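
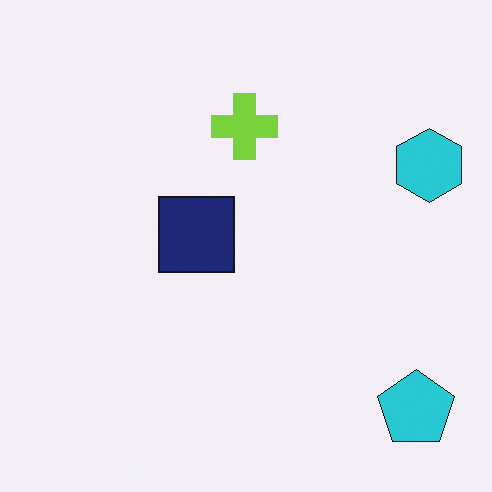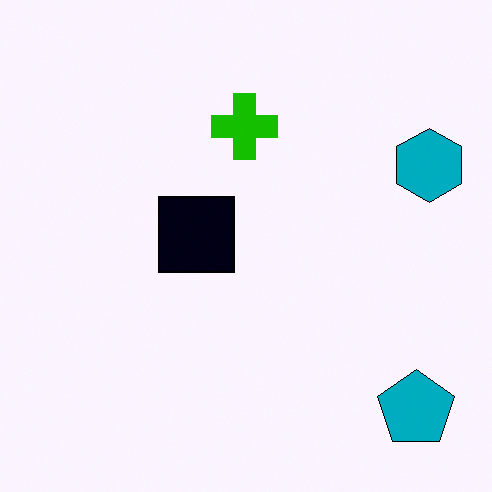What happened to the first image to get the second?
Given much higher contrast.

Tones are pushed away from mid-grey across the whole image — a global contrast change.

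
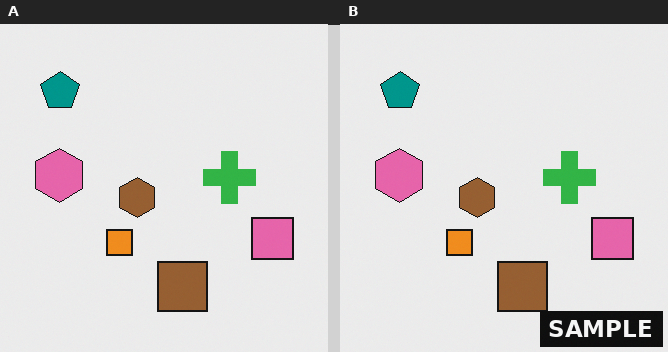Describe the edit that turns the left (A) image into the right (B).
This is the original image watermarked with the text "SAMPLE" in the lower-right corner.

A dark label reading "SAMPLE" appears in the lower-right corner.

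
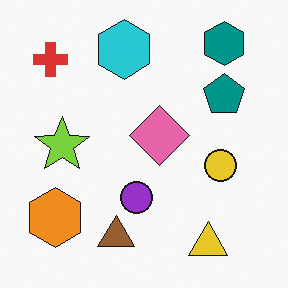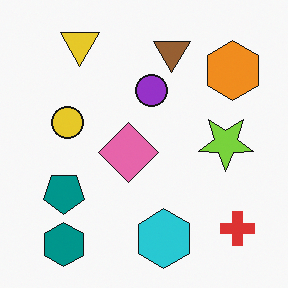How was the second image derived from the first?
This is the original image rotated 180°.

The teal hexagon sits in the top-right of the first image and the bottom-left of the second — consistent with a whole-image 180° rotation.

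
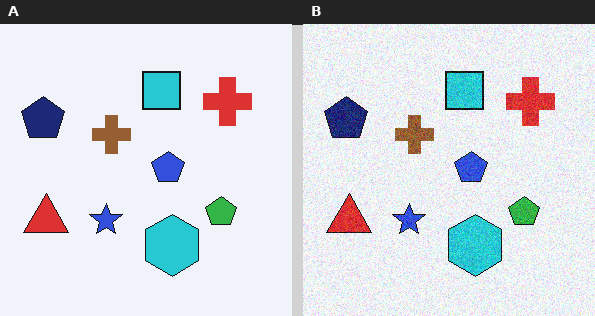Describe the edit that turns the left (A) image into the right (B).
The transformation is: degraded with moderate additive noise.

Random speckle covers the whole image, including the flat background.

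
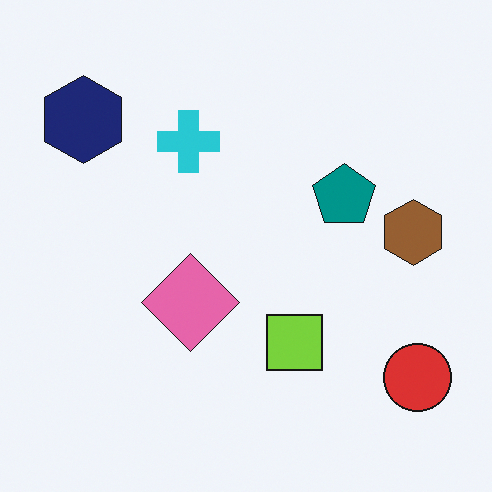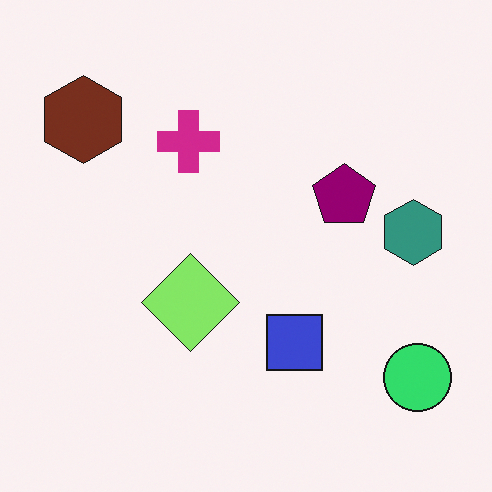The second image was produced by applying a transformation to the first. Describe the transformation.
The transformation is: hue-shifted noticeably.

Every shape's color has rotated by the same amount around the hue wheel — a uniform hue shift.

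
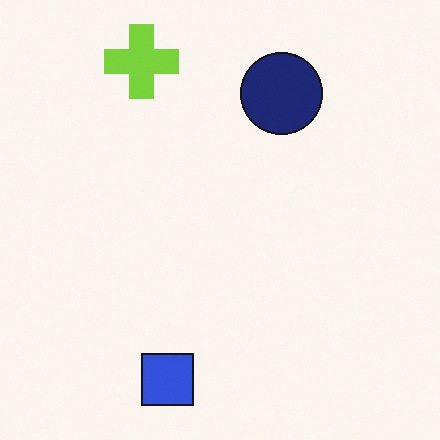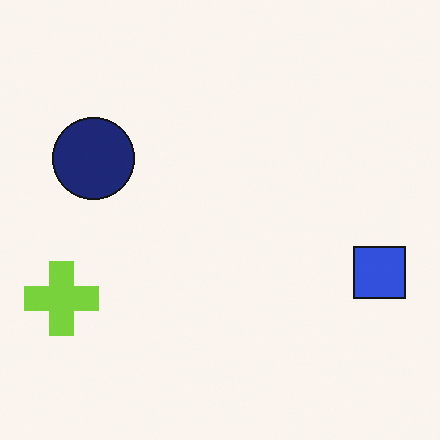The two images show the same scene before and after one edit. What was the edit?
The transformation is: rotated 90° counter-clockwise.

The lime cross sits in the top-left of the first image and the bottom-left of the second — consistent with a whole-image 90° counter-clockwise rotation.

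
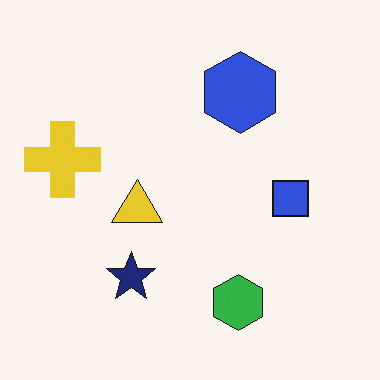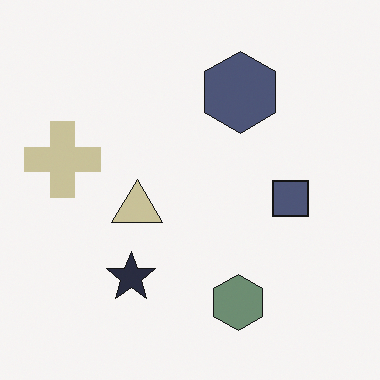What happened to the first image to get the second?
Heavily desaturated.

All colors are more muted and greyish — a global saturation change.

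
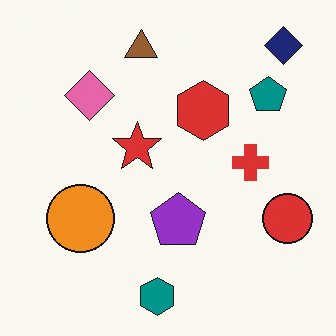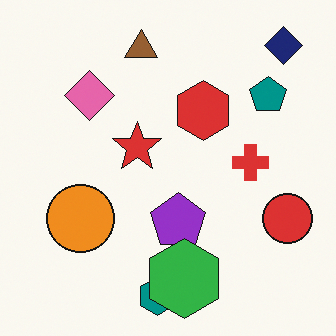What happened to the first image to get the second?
This is the original image overlaid with an additional green hexagon.

A green hexagon appears in the second image that is absent from the first.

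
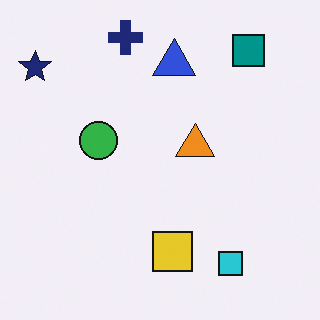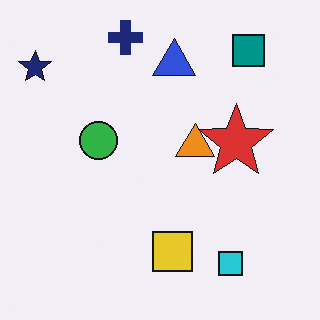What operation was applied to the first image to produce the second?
The image was overlaid with an additional red star.

A red star appears in the second image that is absent from the first.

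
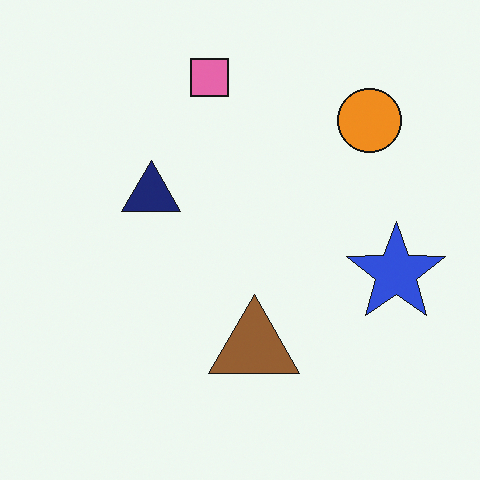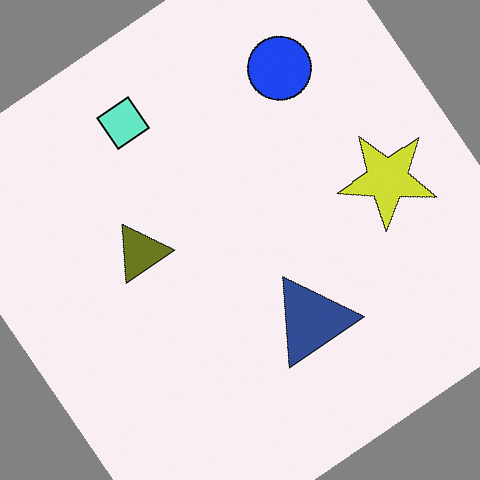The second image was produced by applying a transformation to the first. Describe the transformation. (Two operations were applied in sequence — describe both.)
The transformation is: hue-shifted through roughly half the color wheel, then rotated counter-clockwise by a large amount — several tens of degrees.

Every shape's color has rotated by the same amount around the hue wheel — a uniform hue shift. Every shape is tilted by the same angle and the image corners show triangular fill wedges — a whole-image rotation by a non-right angle.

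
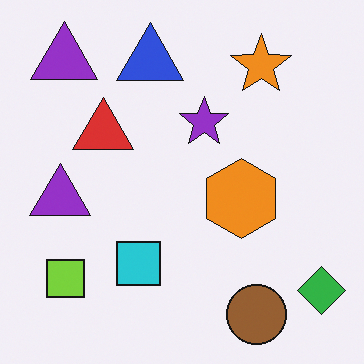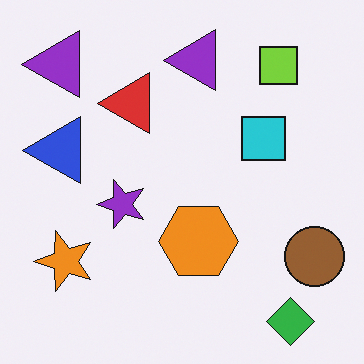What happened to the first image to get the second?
The second image is the first transposed (reflected across the top-left ↔ bottom-right diagonal).

Shapes have swapped their row and column positions — what was in the top-right is now in the bottom-left — a diagonal reflection.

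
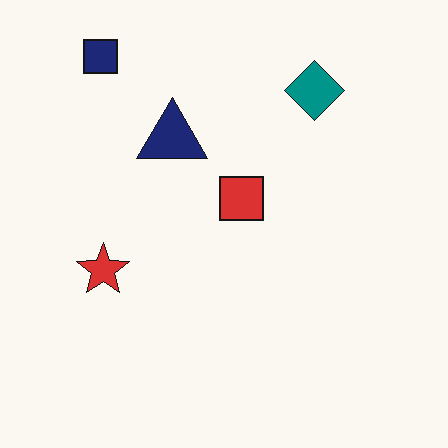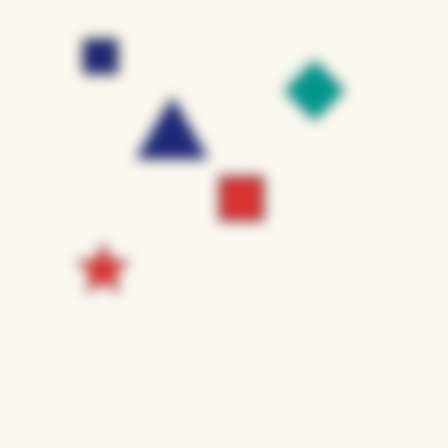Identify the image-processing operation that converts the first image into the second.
The image was heavily blurred.

Shape edges and outlines are uniformly softened across the whole image.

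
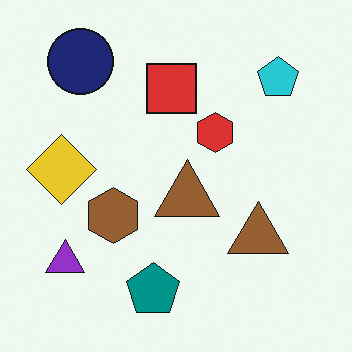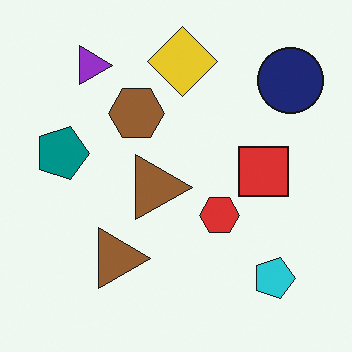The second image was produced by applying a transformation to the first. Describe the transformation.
It was rotated 90° clockwise.

The navy circle sits in the top-left of the first image and the top-right of the second — consistent with a whole-image 90° clockwise rotation.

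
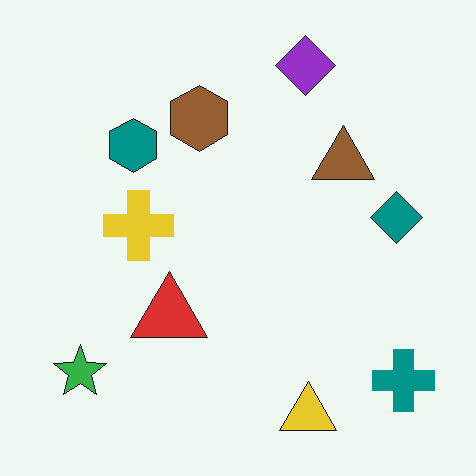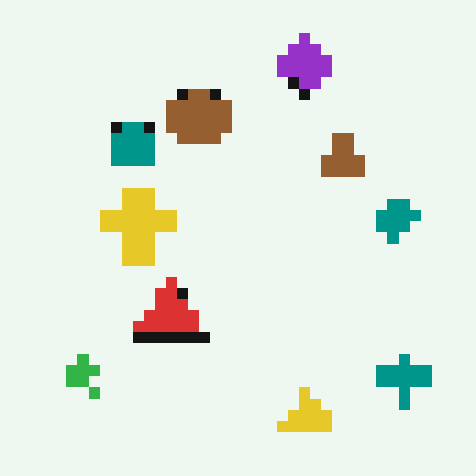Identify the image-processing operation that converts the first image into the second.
The second image is the first heavily pixelated into large blocks.

Shapes are reduced to large square blocks; fine edges and outlines are lost — a downscale-then-upscale (mosaic) effect.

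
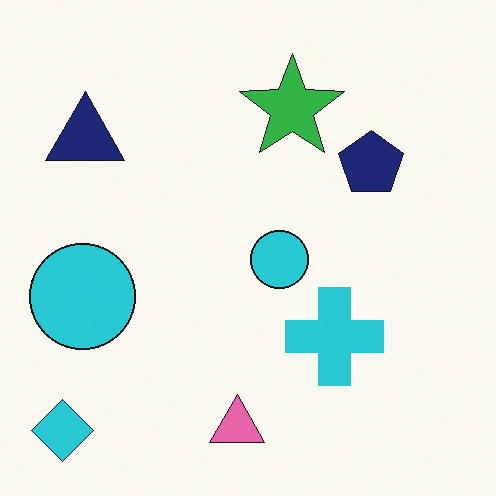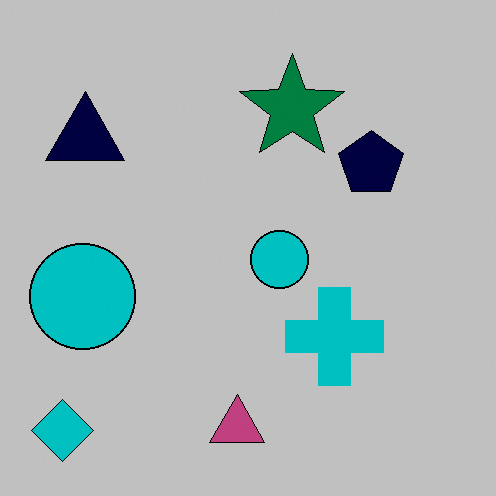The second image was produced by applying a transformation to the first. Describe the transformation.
It was heavily posterized to just a handful of flat colors.

Each flat color has snapped to a coarser quantized level — most visibly, the near-white background has dropped to a flat grey.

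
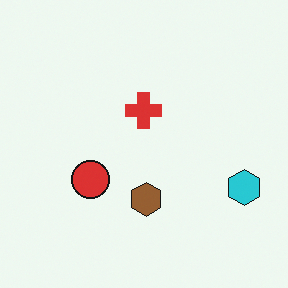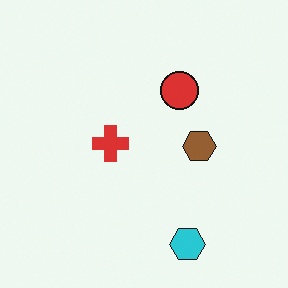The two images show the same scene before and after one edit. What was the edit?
Transposed (reflected across the top-left ↔ bottom-right diagonal).

Shapes have swapped their row and column positions — what was in the top-right is now in the bottom-left — a diagonal reflection.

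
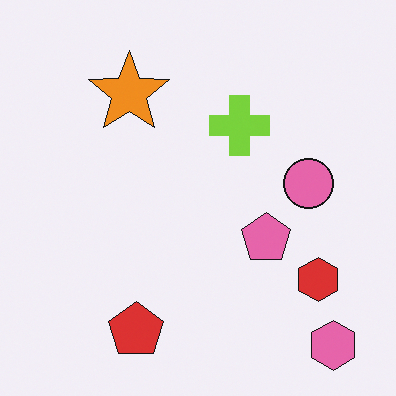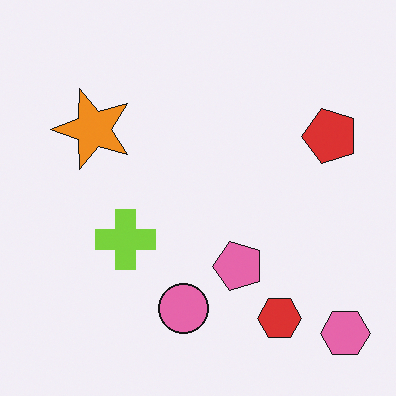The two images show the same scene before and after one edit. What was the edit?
Transposed (reflected across the top-left ↔ bottom-right diagonal).

Shapes have swapped their row and column positions — what was in the top-right is now in the bottom-left — a diagonal reflection.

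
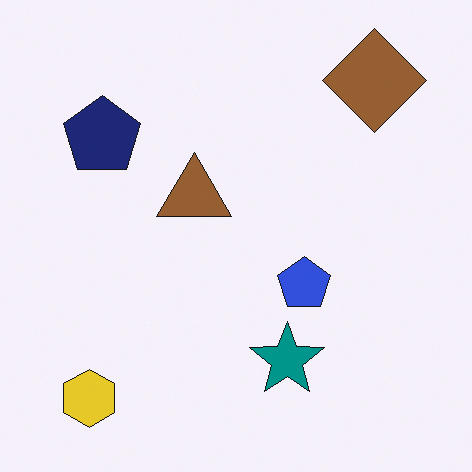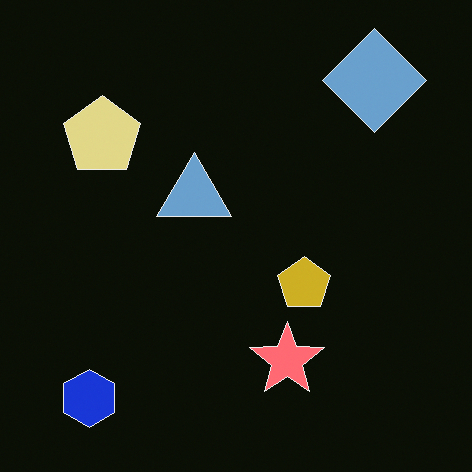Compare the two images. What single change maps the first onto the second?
The transformation is: color-inverted (negative).

The light background has become dark and every shape's color is its complement — a photographic negative.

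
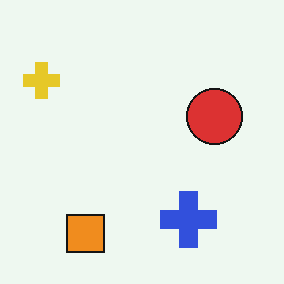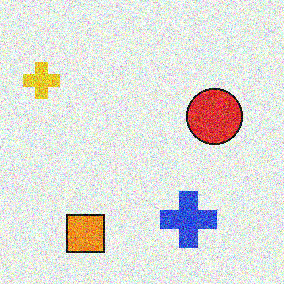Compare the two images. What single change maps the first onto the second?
The transformation is: degraded with heavy additive noise.

Random speckle covers the whole image, including the flat background.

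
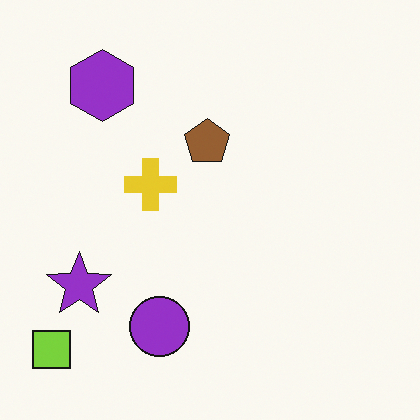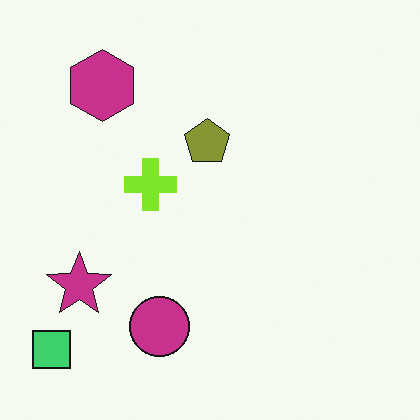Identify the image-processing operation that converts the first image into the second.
The second image is the first hue-shifted slightly.

Every shape's color has rotated by the same amount around the hue wheel — a uniform hue shift.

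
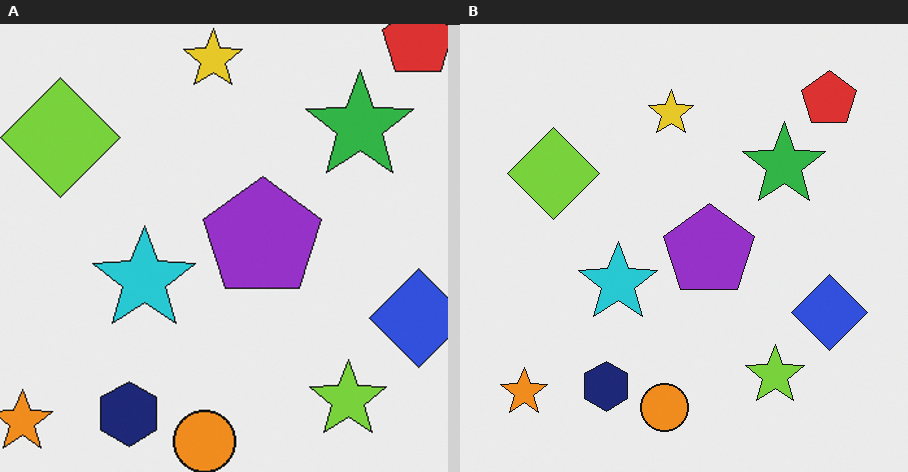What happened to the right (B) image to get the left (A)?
The left (A) image is the right (B) cropped to a modestly smaller region and rescaled.

The visible shapes are larger and the field of view is narrower; shapes near the original edges may be partly or wholly outside the frame — a crop-and-rescale.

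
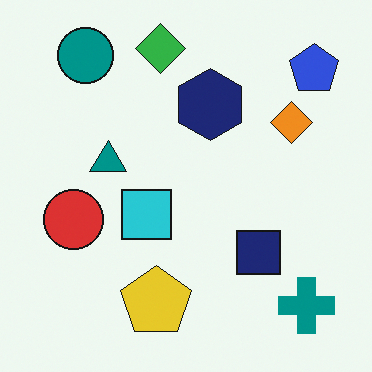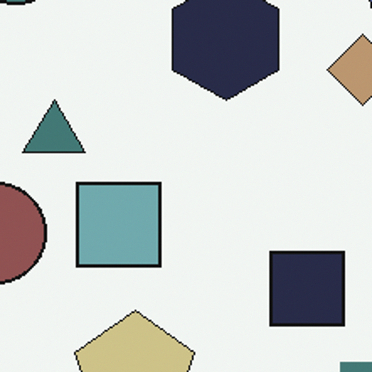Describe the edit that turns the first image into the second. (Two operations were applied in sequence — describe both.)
The transformation is: cropped tightly and scaled back up, then heavily desaturated.

The visible shapes are larger and the field of view is narrower; shapes near the original edges may be partly or wholly outside the frame — a crop-and-rescale. All colors are more muted and greyish — a global saturation change.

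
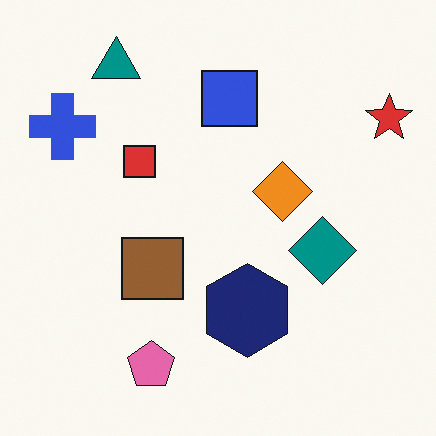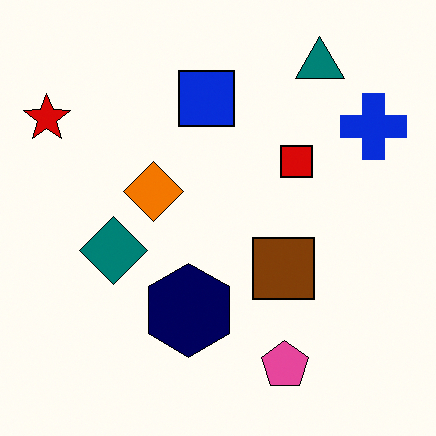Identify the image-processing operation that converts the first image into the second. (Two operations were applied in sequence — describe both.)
Flipped horizontally (left ↔ right), then given slightly increased contrast.

The red star is in the top-right of the first image and the top-left of the second — shapes on opposite sides of the vertical midline have swapped in a mirror flip. Tones are pushed away from mid-grey across the whole image — a global contrast change.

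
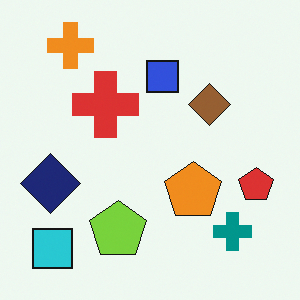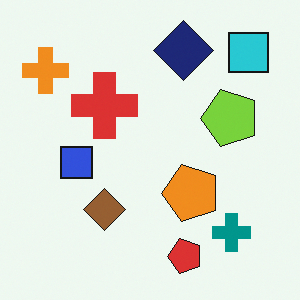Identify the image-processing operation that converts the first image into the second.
The image was transposed (reflected across the top-left ↔ bottom-right diagonal).

Shapes have swapped their row and column positions — what was in the top-right is now in the bottom-left — a diagonal reflection.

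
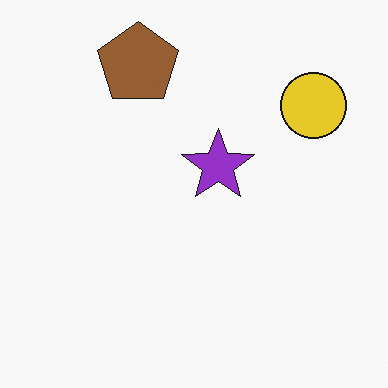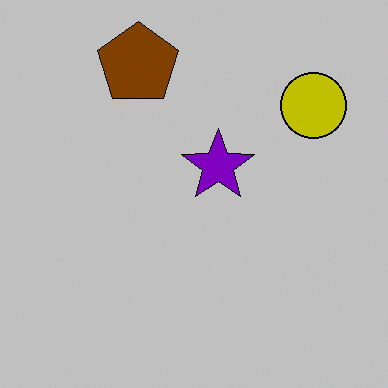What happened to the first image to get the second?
Heavily posterized to just a handful of flat colors.

Each flat color has snapped to a coarser quantized level — most visibly, the near-white background has dropped to a flat grey.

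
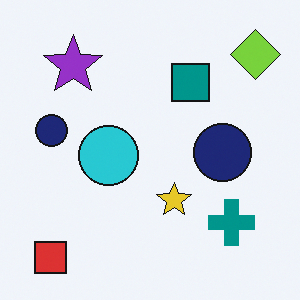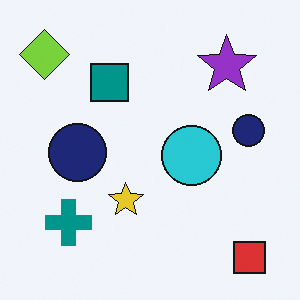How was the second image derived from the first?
The image was flipped horizontally (left ↔ right).

The lime diamond is in the top-right of the first image and the top-left of the second — shapes on opposite sides of the vertical midline have swapped in a mirror flip.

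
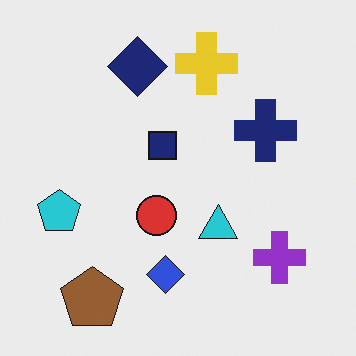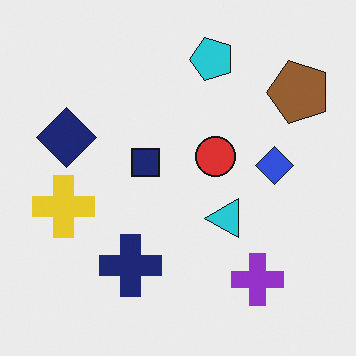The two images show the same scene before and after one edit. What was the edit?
The second image is the first transposed (reflected across the top-left ↔ bottom-right diagonal).

Shapes have swapped their row and column positions — what was in the top-right is now in the bottom-left — a diagonal reflection.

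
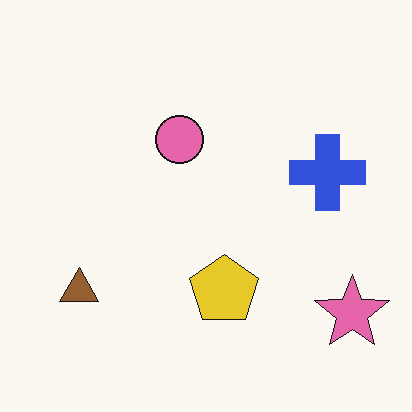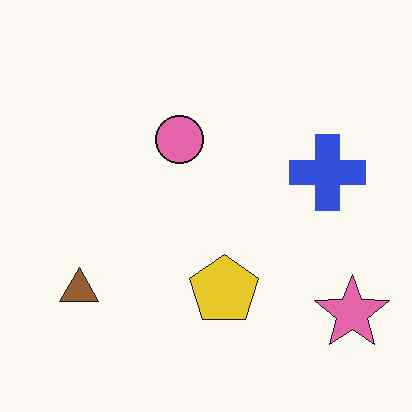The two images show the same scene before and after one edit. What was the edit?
The transformation is: given moderate JPEG compression.

Blocky 8×8 compression artifacts appear around shape edges and the flat background shows ringing — characteristic JPEG degradation.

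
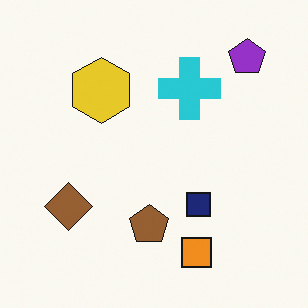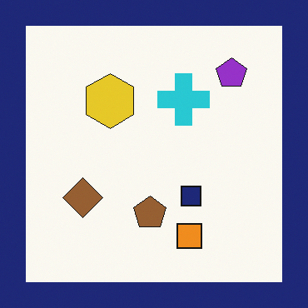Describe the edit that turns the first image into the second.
The transformation is: framed with a navy border.

A solid navy frame runs around the edge of the second image, with the content slightly shrunk inside it.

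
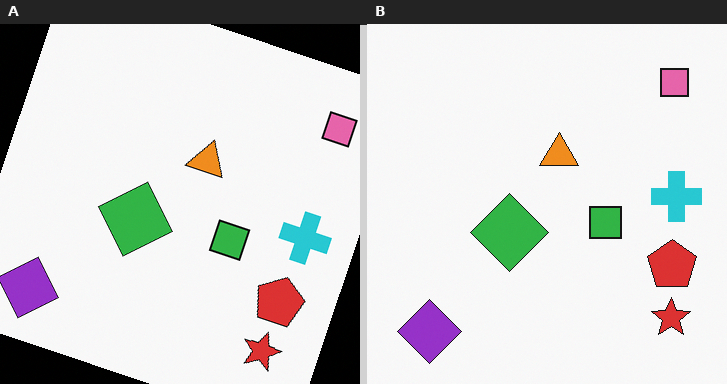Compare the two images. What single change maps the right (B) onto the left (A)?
This is the original image rotated clockwise by a clearly visible amount.

Every shape is tilted by the same angle and the image corners show triangular fill wedges — a whole-image rotation by a non-right angle.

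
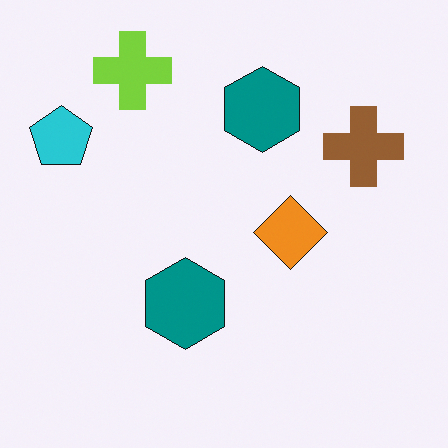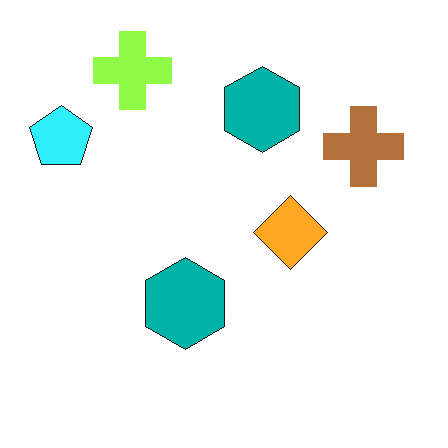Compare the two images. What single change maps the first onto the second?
This is the original image brightened a little.

Every pixel — background and shapes alike — is uniformly brightened.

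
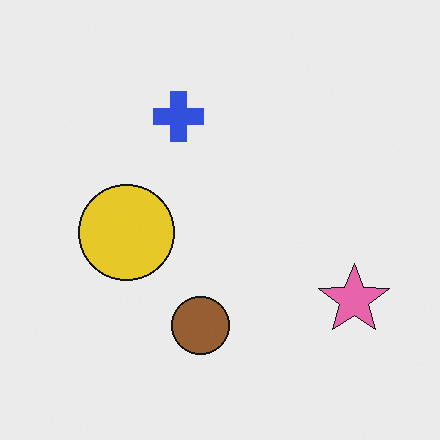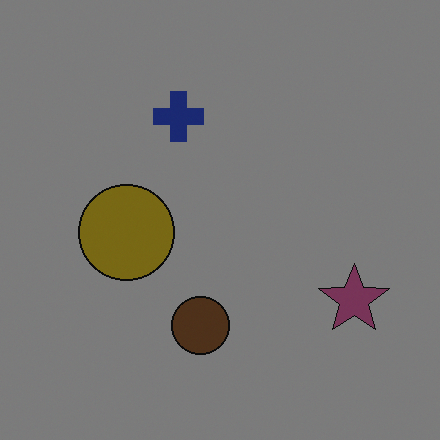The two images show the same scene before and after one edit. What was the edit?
The transformation is: noticeably darkened.

Every pixel — background and shapes alike — is uniformly darkened.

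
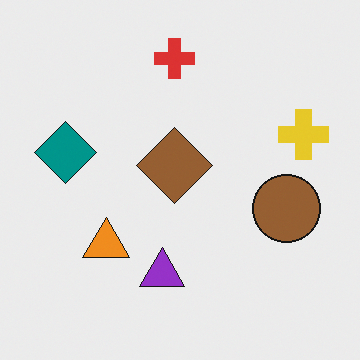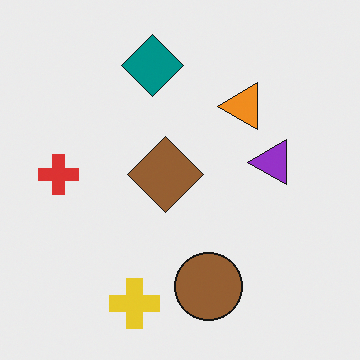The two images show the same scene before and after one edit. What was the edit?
The second image is the first transposed (reflected across the top-left ↔ bottom-right diagonal).

Shapes have swapped their row and column positions — what was in the top-right is now in the bottom-left — a diagonal reflection.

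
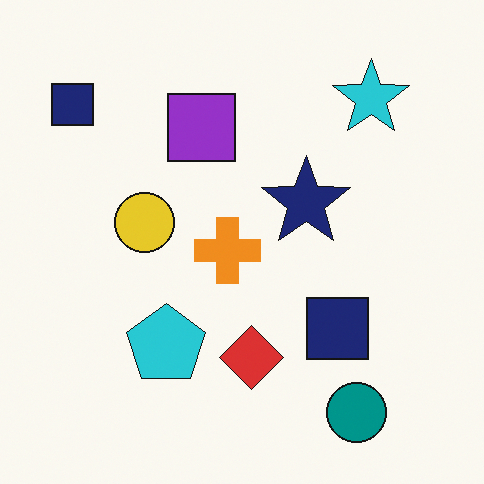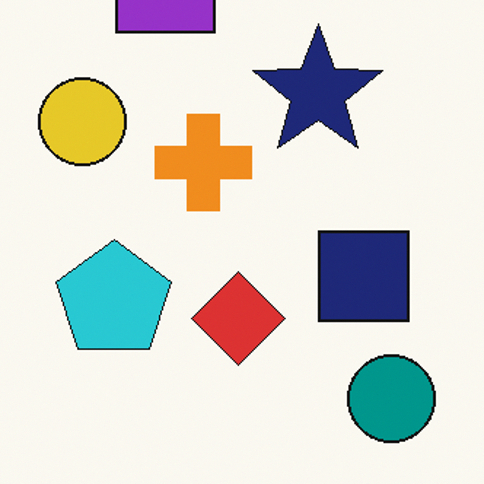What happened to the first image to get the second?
This is the original image cropped slightly and scaled back up.

The visible shapes are larger and the field of view is narrower; shapes near the original edges may be partly or wholly outside the frame — a crop-and-rescale.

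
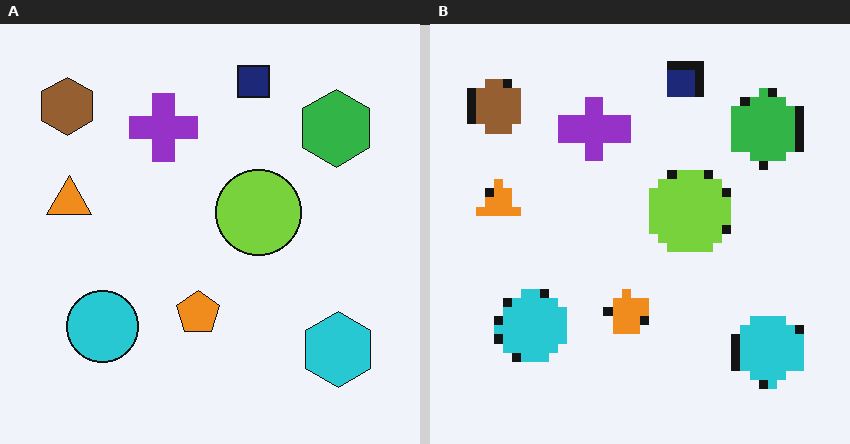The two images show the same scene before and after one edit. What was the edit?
It was heavily pixelated into large blocks.

Shapes are reduced to large square blocks; fine edges and outlines are lost — a downscale-then-upscale (mosaic) effect.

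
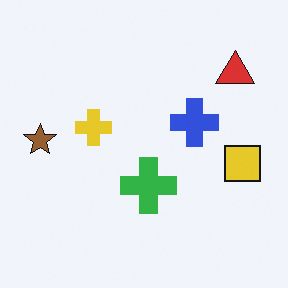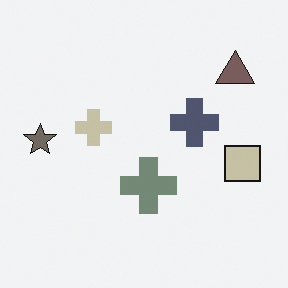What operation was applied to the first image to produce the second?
The image was heavily desaturated.

All colors are more muted and greyish — a global saturation change.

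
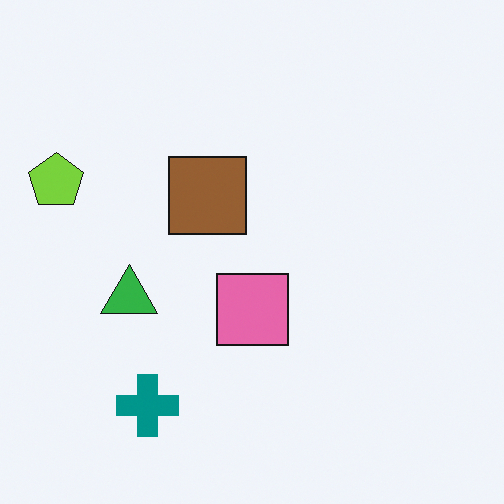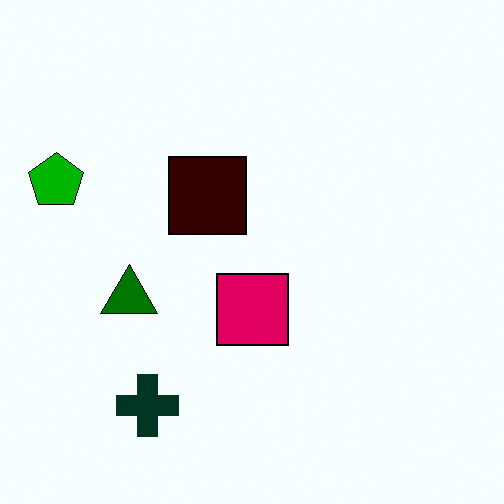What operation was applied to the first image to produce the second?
The second image is the first boosted in contrast.

Tones are pushed away from mid-grey across the whole image — a global contrast change.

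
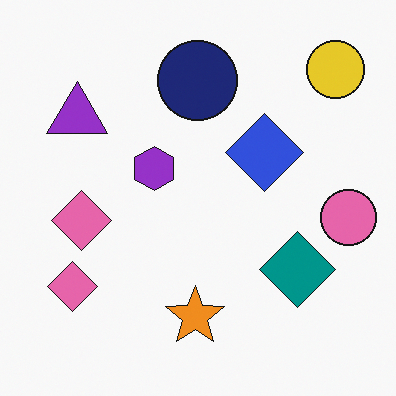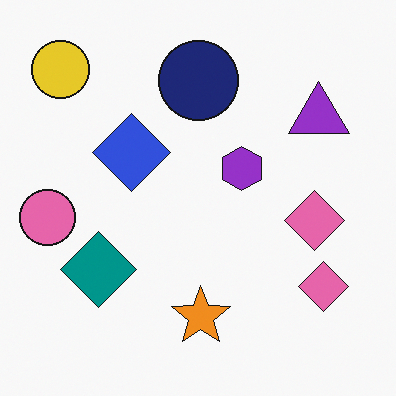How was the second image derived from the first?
The image was flipped horizontally (left ↔ right).

The pink circle is in the right of the first image and the left of the second — shapes on opposite sides of the vertical midline have swapped in a mirror flip.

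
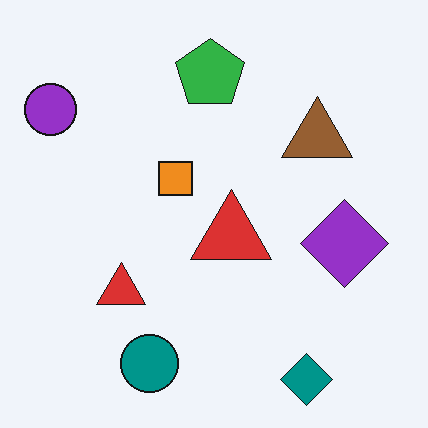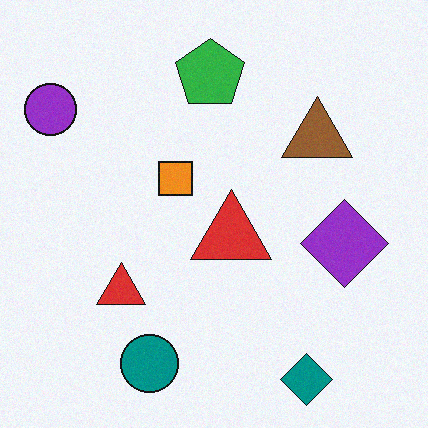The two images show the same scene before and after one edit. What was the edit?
This is the original image degraded with light additive noise.

Random speckle covers the whole image, including the flat background.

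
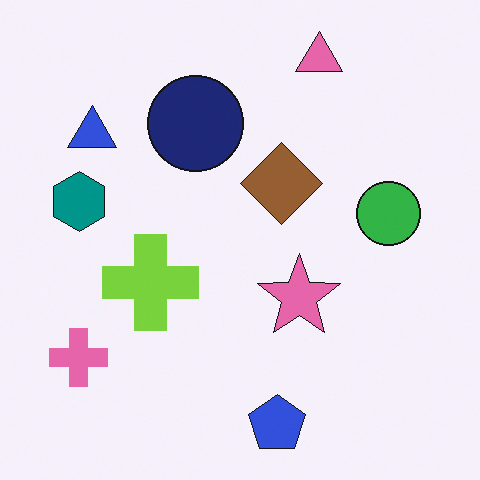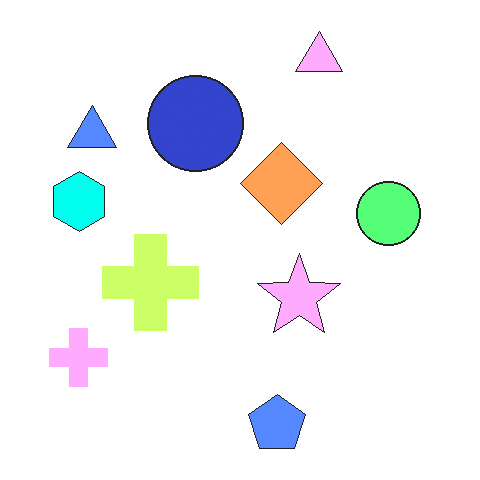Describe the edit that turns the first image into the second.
Noticeably brightened.

Every pixel — background and shapes alike — is uniformly brightened.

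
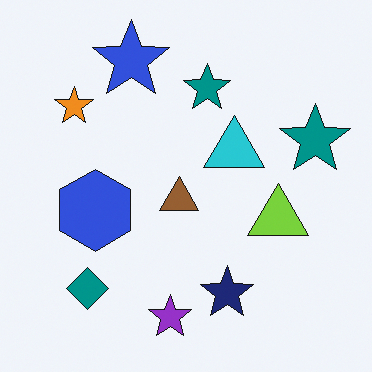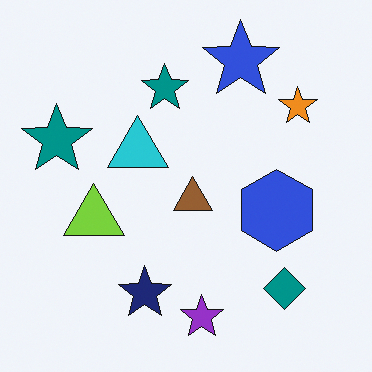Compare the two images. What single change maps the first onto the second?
This is the original image flipped horizontally (left ↔ right).

The orange star is in the top-left of the first image and the top-right of the second — shapes on opposite sides of the vertical midline have swapped in a mirror flip.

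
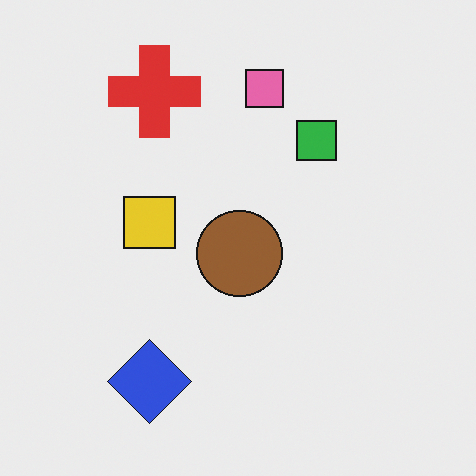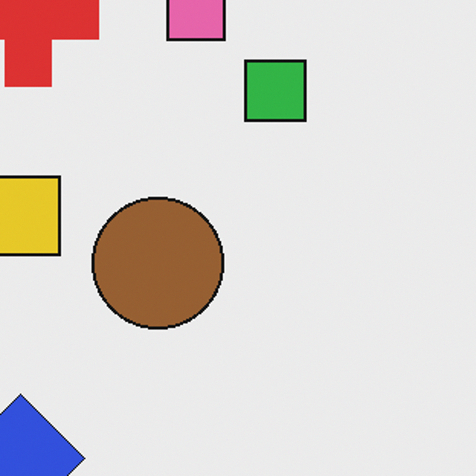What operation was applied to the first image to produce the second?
The second image is the first cropped to a modestly smaller region and rescaled.

The visible shapes are larger and the field of view is narrower; shapes near the original edges may be partly or wholly outside the frame — a crop-and-rescale.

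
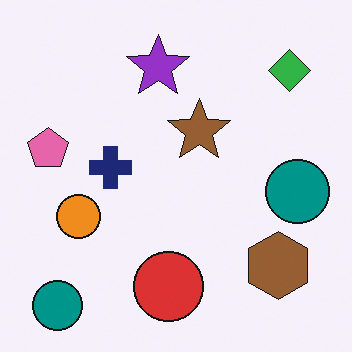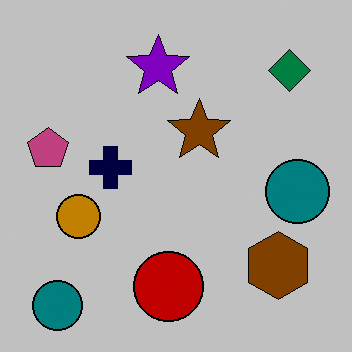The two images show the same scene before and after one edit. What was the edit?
Heavily posterized to just a handful of flat colors.

Each flat color has snapped to a coarser quantized level — most visibly, the near-white background has dropped to a flat grey.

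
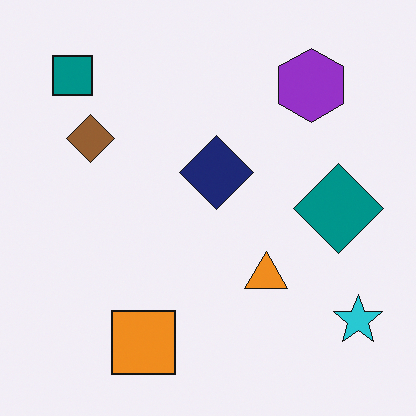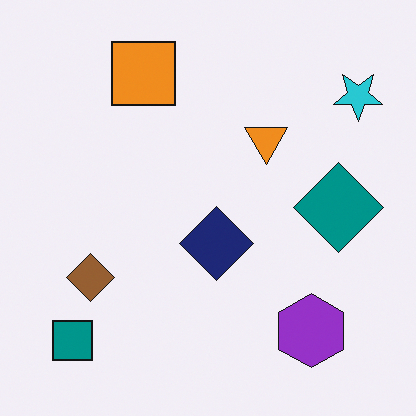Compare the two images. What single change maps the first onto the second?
The second image is the first flipped vertically (top ↔ bottom).

The orange square is in the bottom of the first image and the top of the second — shapes on opposite sides of the horizontal midline have swapped in a mirror flip.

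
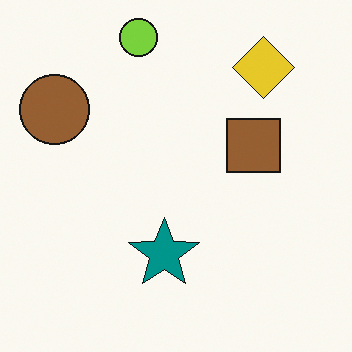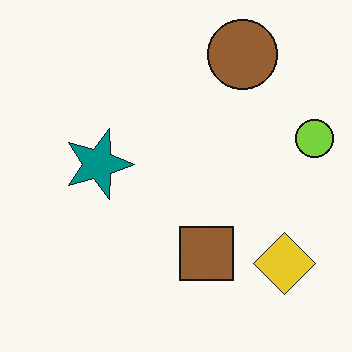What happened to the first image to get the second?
Rotated 90° clockwise.

The lime circle sits in the top of the first image and the right of the second — consistent with a whole-image 90° clockwise rotation.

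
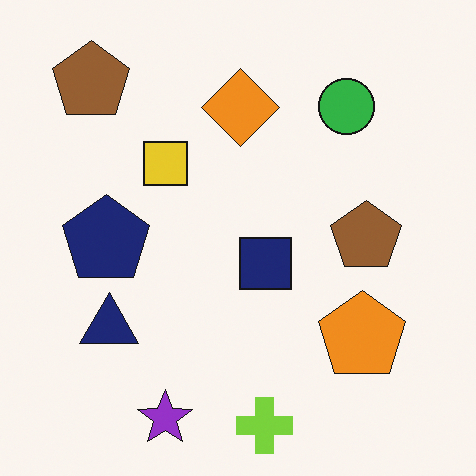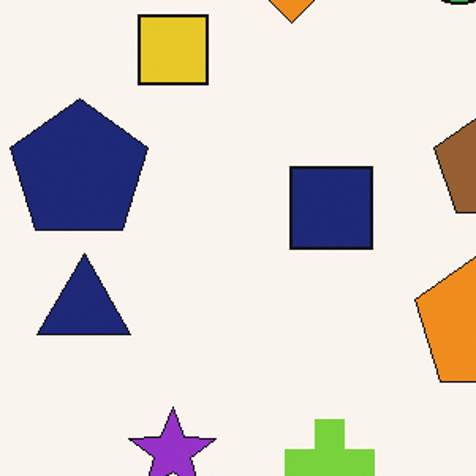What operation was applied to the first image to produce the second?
The image was cropped slightly and scaled back up.

The visible shapes are larger and the field of view is narrower; shapes near the original edges may be partly or wholly outside the frame — a crop-and-rescale.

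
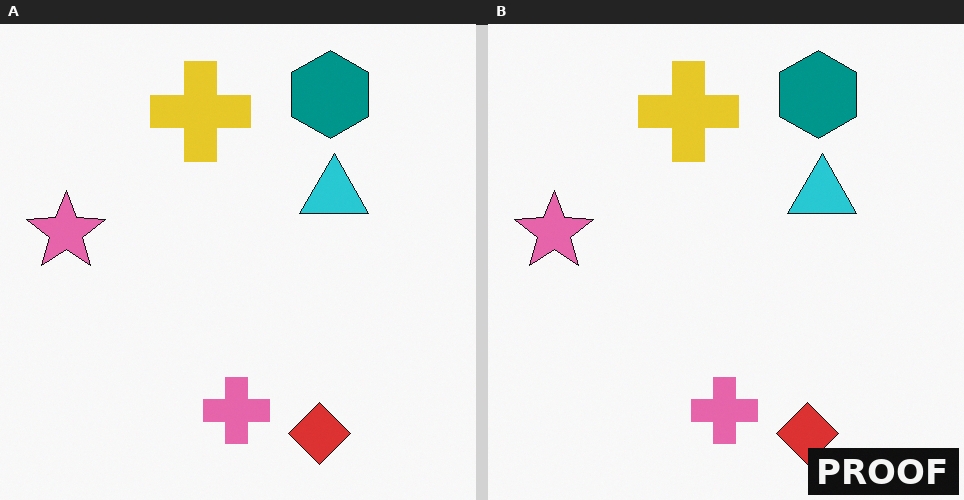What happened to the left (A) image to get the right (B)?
The transformation is: watermarked with the text "PROOF" in the lower-right corner.

A dark label reading "PROOF" appears in the lower-right corner.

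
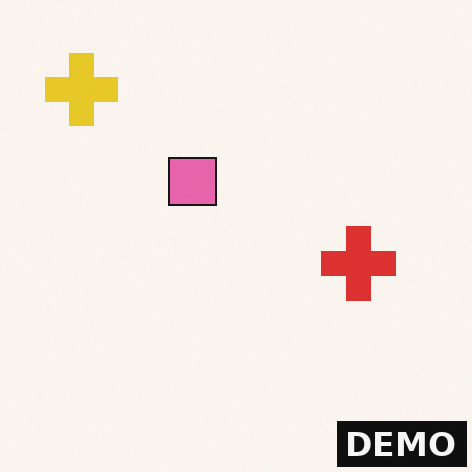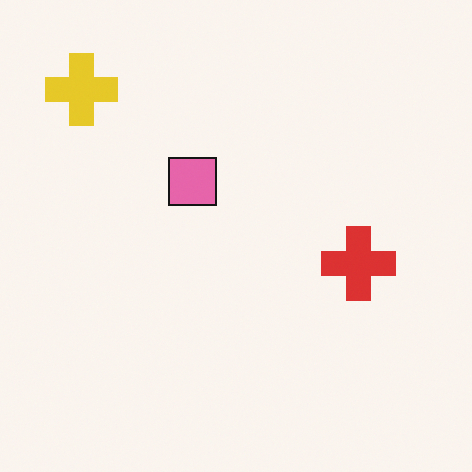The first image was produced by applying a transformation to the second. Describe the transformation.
It was watermarked with the text "DEMO" in the lower-right corner.

A dark label reading "DEMO" appears in the lower-right corner.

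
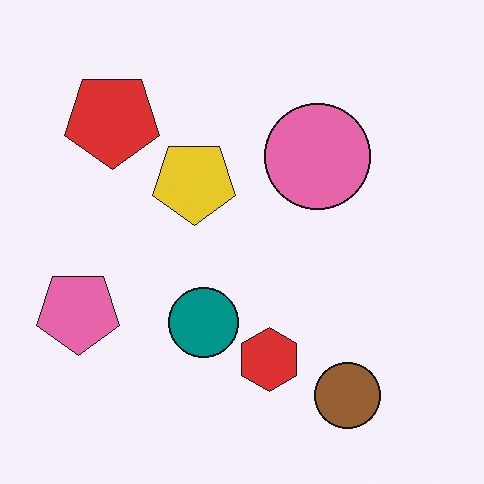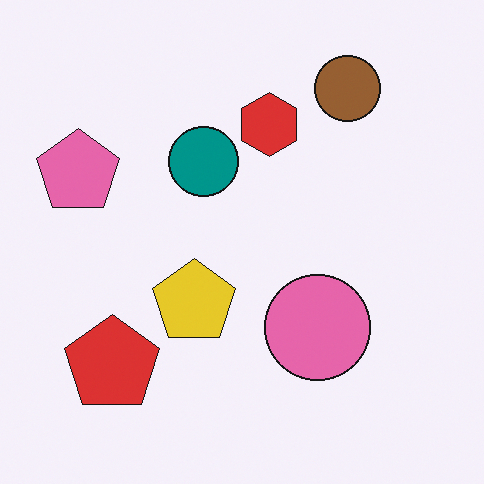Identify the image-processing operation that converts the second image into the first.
This is the original image flipped vertically (top ↔ bottom).

The brown circle is in the top-right of the second image and the bottom-right of the first — shapes on opposite sides of the horizontal midline have swapped in a mirror flip.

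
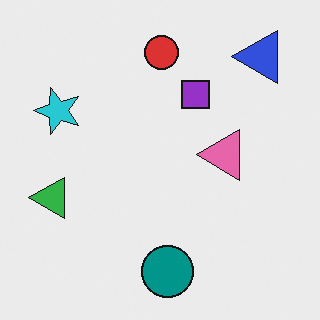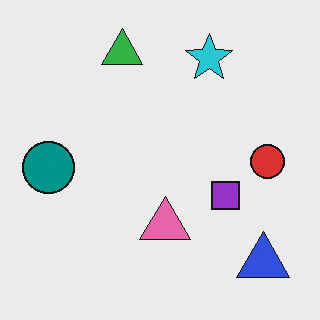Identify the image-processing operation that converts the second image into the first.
The transformation is: rotated 90° counter-clockwise.

The blue triangle sits in the bottom-right of the second image and the top-right of the first — consistent with a whole-image 90° counter-clockwise rotation.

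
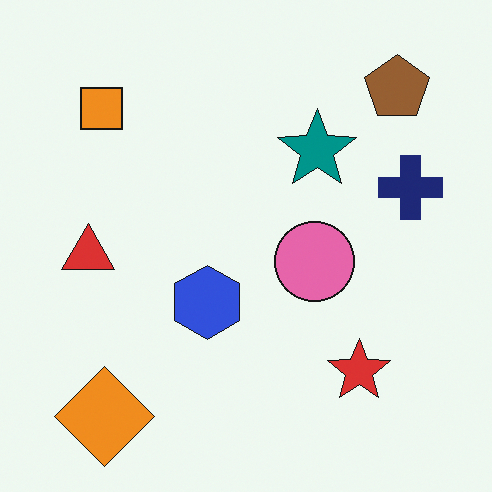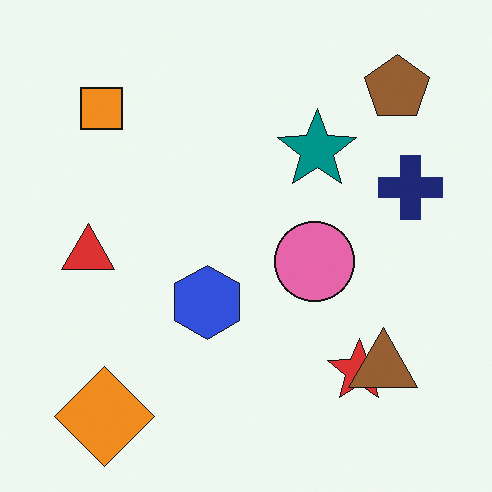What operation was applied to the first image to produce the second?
Overlaid with an additional brown triangle.

A brown triangle appears in the second image that is absent from the first.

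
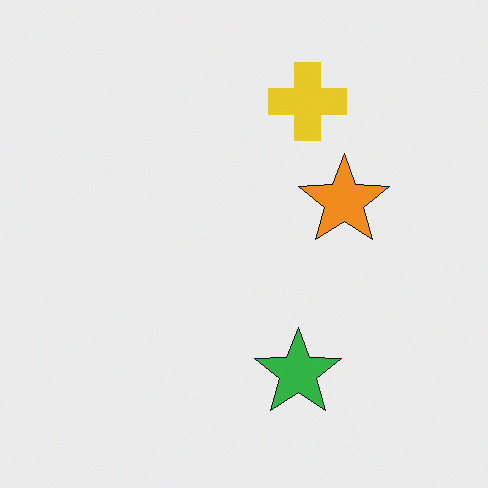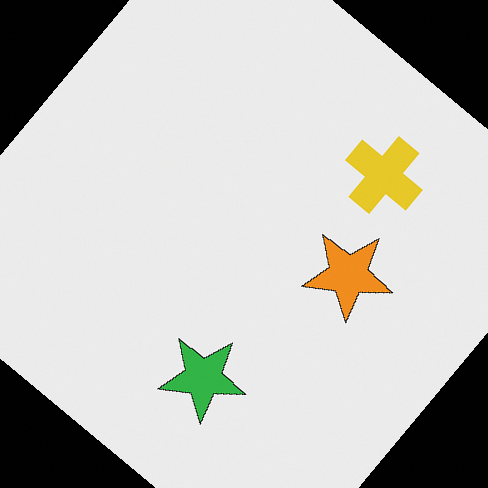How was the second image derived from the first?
The second image is the first rotated clockwise by a large amount — several tens of degrees.

Every shape is tilted by the same angle and the image corners show triangular fill wedges — a whole-image rotation by a non-right angle.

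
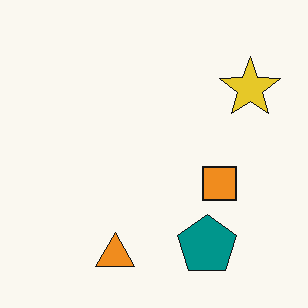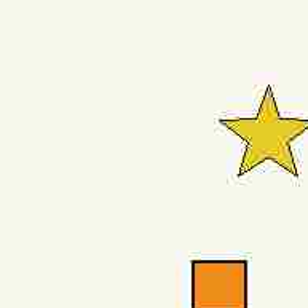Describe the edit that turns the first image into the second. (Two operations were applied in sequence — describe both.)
The image was degraded with heavy JPEG compression, then cropped to a modestly smaller region and rescaled.

Blocky 8×8 compression artifacts appear around shape edges and the flat background shows ringing — characteristic JPEG degradation. The visible shapes are larger and the field of view is narrower; shapes near the original edges may be partly or wholly outside the frame — a crop-and-rescale.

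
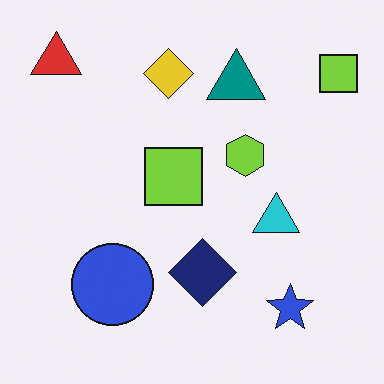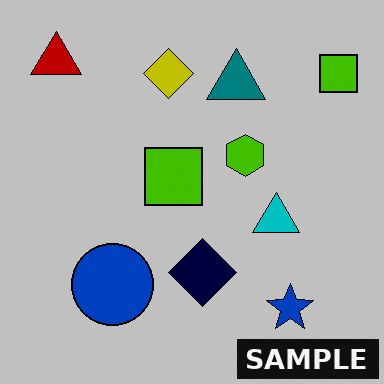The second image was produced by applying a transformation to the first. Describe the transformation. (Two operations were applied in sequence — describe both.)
This is the original image aggressively posterized, then watermarked with the text "SAMPLE" in the lower-right corner.

Each flat color has snapped to a coarser quantized level — most visibly, the near-white background has dropped to a flat grey. A dark label reading "SAMPLE" appears in the lower-right corner.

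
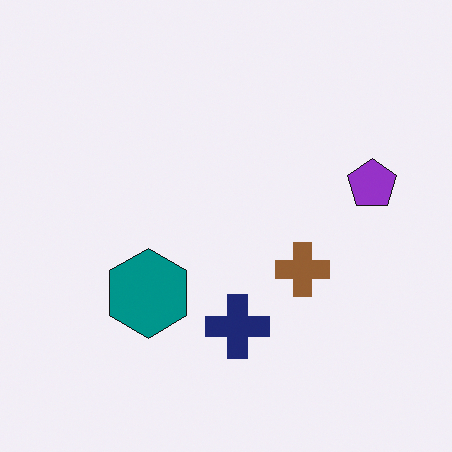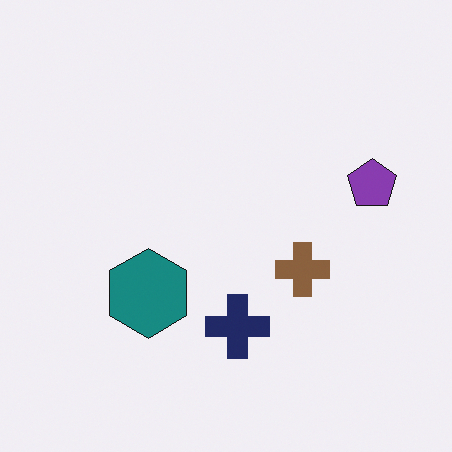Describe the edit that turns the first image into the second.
The transformation is: slightly desaturated.

All colors are more muted and greyish — a global saturation change.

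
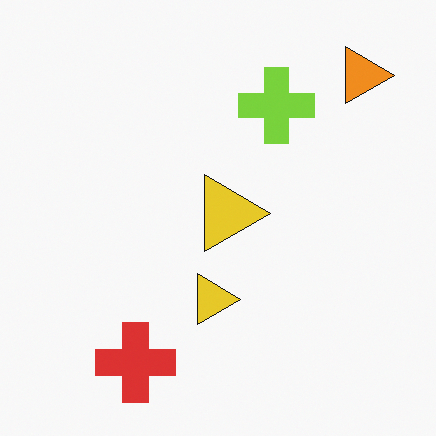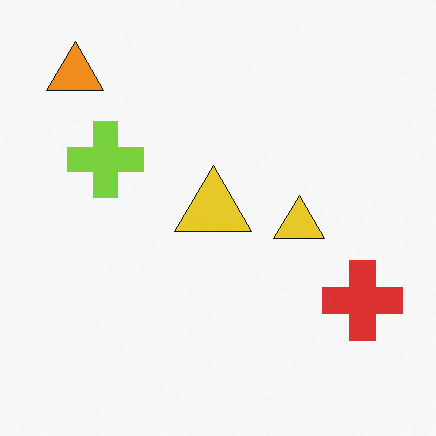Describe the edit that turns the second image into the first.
Rotated 90° clockwise.

The orange triangle sits in the top-left of the second image and the top-right of the first — consistent with a whole-image 90° clockwise rotation.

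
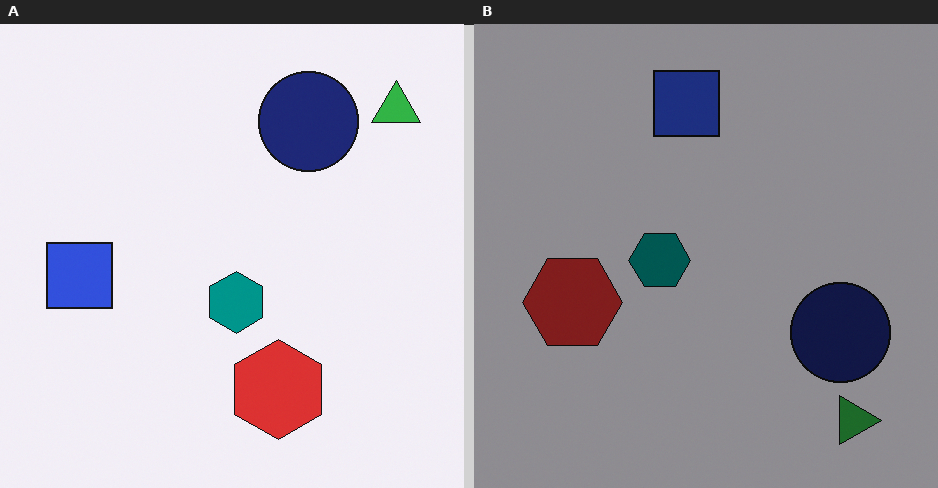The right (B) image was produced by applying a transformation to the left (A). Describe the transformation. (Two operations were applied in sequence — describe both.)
The transformation is: rotated 90° clockwise, then substantially darkened.

The green triangle sits in the top-right of the left (A) image and the bottom-right of the right (B) — consistent with a whole-image 90° clockwise rotation. Every pixel — background and shapes alike — is uniformly darkened.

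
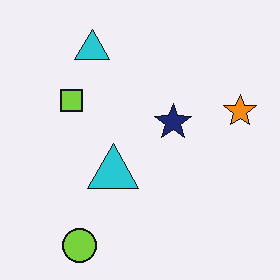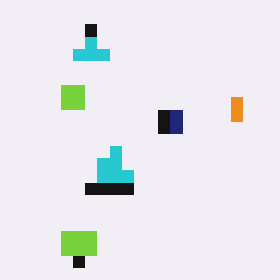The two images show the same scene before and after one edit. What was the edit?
It was heavily pixelated into large blocks.

Shapes are reduced to large square blocks; fine edges and outlines are lost — a downscale-then-upscale (mosaic) effect.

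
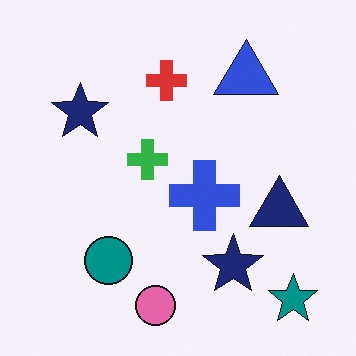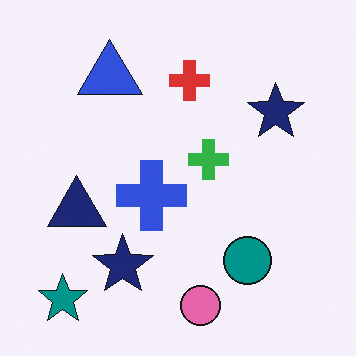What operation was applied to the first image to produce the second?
The image was flipped horizontally (left ↔ right).

The teal star is in the bottom-right of the first image and the bottom-left of the second — shapes on opposite sides of the vertical midline have swapped in a mirror flip.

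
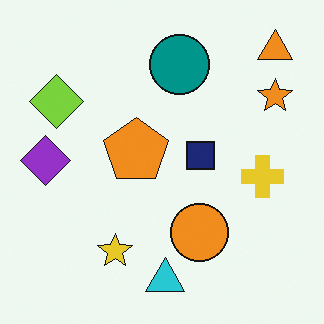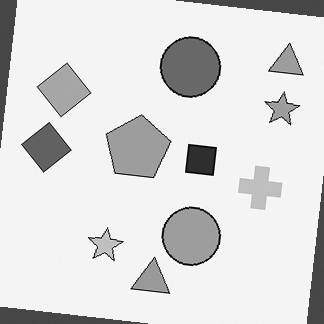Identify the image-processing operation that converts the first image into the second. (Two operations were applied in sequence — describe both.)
The transformation is: rotated clockwise by a slight angle, then converted to grayscale.

Every shape is tilted by the same angle and the image corners show triangular fill wedges — a whole-image rotation by a non-right angle. All color is removed — every shape is now a shade of grey.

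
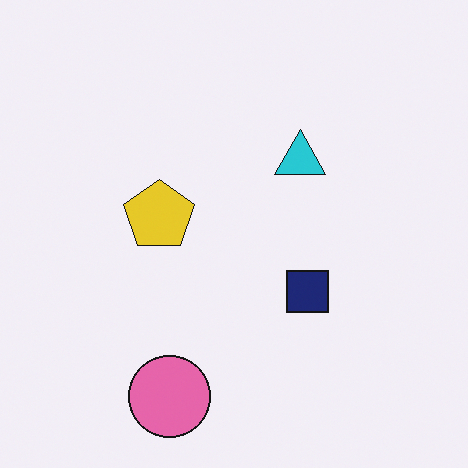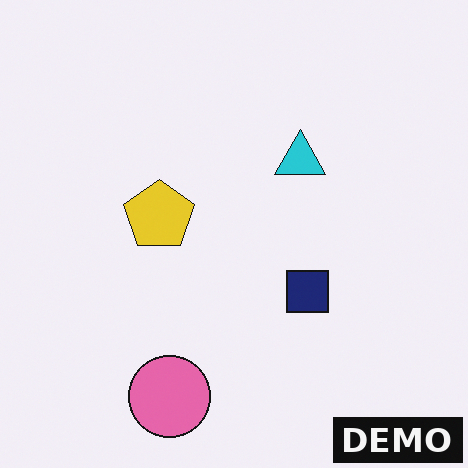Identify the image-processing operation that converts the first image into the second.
The image was watermarked with the text "DEMO" in the lower-right corner.

A dark label reading "DEMO" appears in the lower-right corner.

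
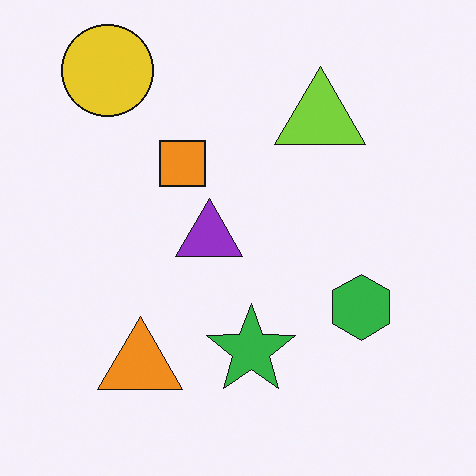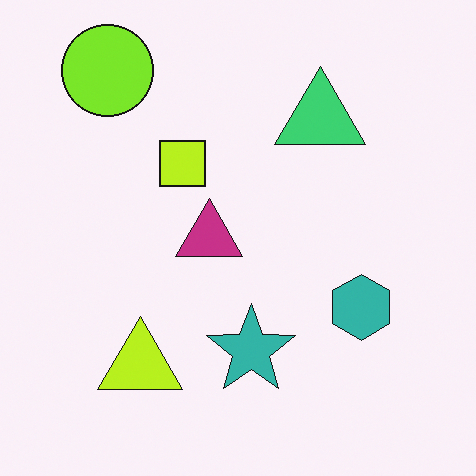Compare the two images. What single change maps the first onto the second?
The transformation is: hue-shifted by a small amount.

Every shape's color has rotated by the same amount around the hue wheel — a uniform hue shift.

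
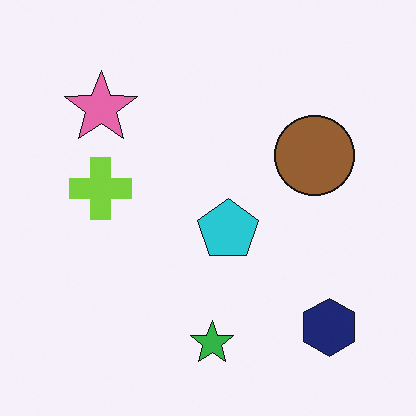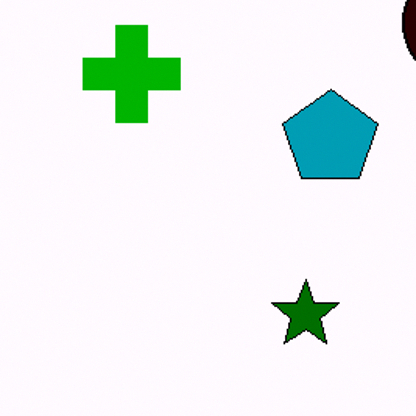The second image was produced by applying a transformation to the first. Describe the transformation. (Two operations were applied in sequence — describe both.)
It was given much higher contrast, then cropped slightly and scaled back up.

Tones are pushed away from mid-grey across the whole image — a global contrast change. The visible shapes are larger and the field of view is narrower; shapes near the original edges may be partly or wholly outside the frame — a crop-and-rescale.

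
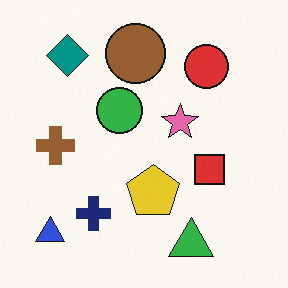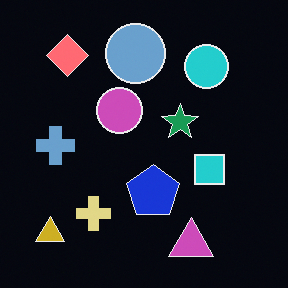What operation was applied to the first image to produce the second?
Color-inverted (negative).

The light background has become dark and every shape's color is its complement — a photographic negative.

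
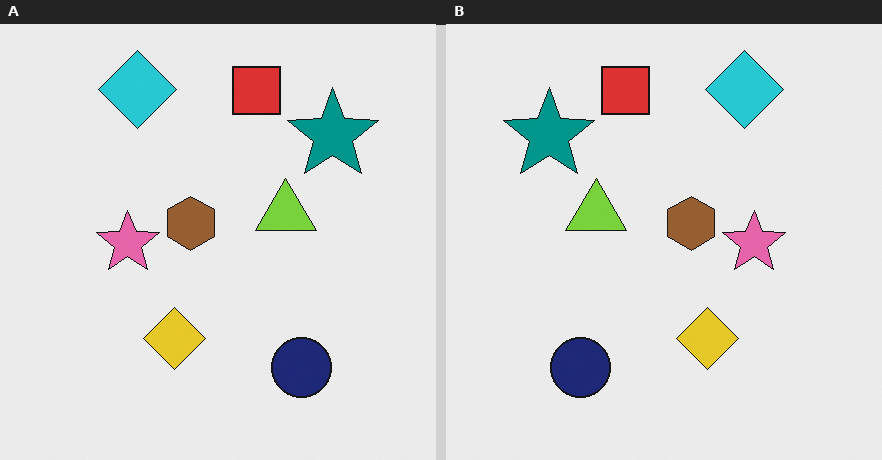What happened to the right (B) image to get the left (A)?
Flipped horizontally (left ↔ right).

The teal star is in the top-left of the right (B) image and the top-right of the left (A) — shapes on opposite sides of the vertical midline have swapped in a mirror flip.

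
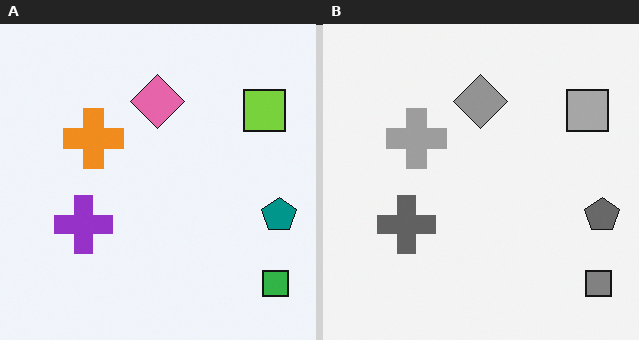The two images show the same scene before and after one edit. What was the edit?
The transformation is: converted to grayscale.

All color is removed — every shape is now a shade of grey.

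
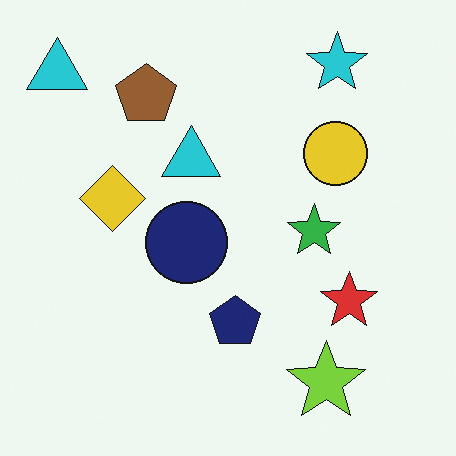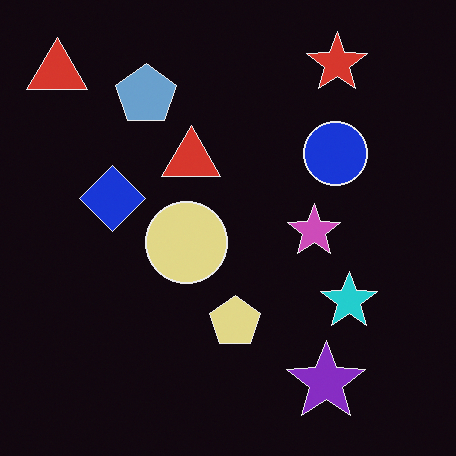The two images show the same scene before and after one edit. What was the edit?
The image was color-inverted (negative).

The light background has become dark and every shape's color is its complement — a photographic negative.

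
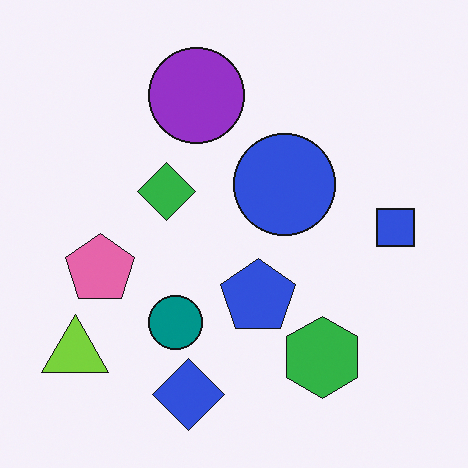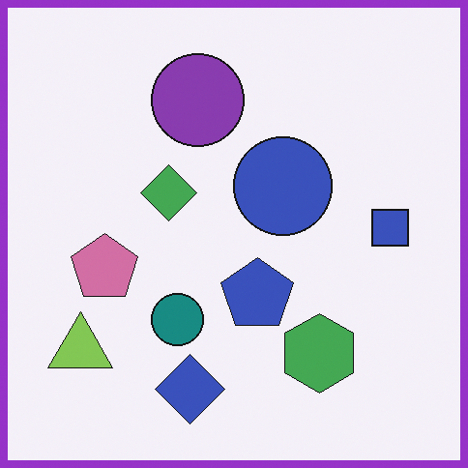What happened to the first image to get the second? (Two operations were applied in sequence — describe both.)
The transformation is: slightly desaturated, then framed with a purple border.

All colors are more muted and greyish — a global saturation change. A solid purple frame runs around the edge of the second image, with the content slightly shrunk inside it.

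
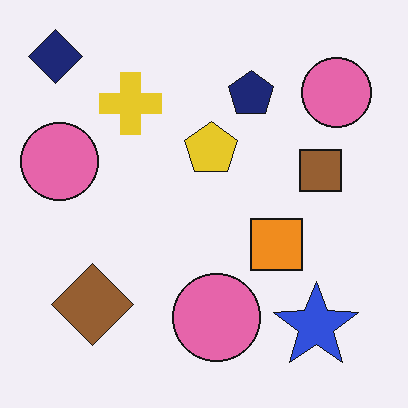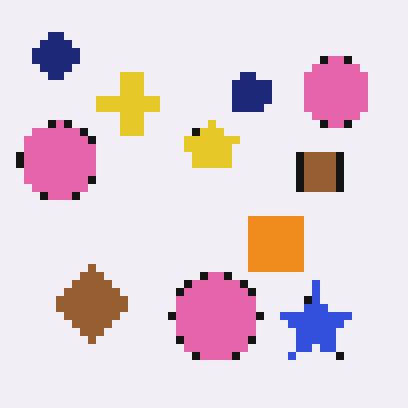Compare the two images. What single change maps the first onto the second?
The second image is the first moderately pixelated.

Shapes are reduced to large square blocks; fine edges and outlines are lost — a downscale-then-upscale (mosaic) effect.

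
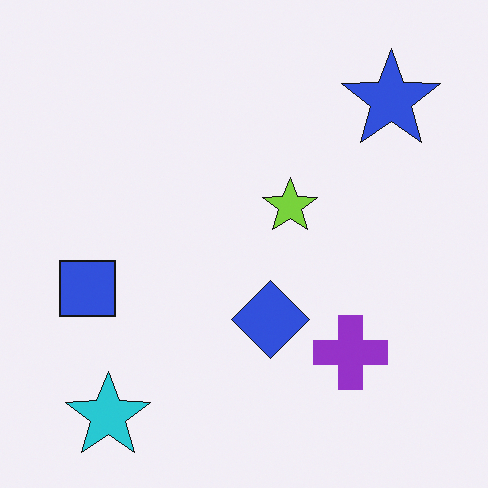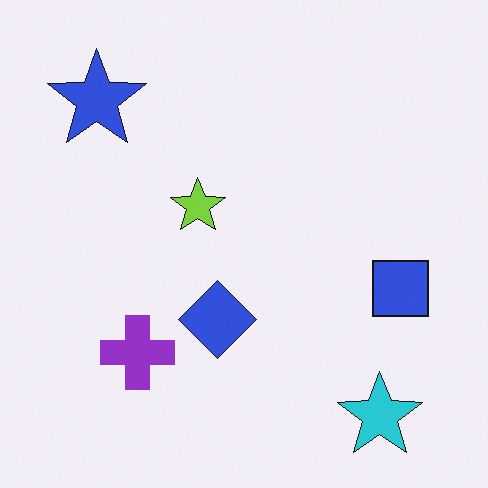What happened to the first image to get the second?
This is the original image flipped horizontally (left ↔ right).

The blue square is in the left of the first image and the right of the second — shapes on opposite sides of the vertical midline have swapped in a mirror flip.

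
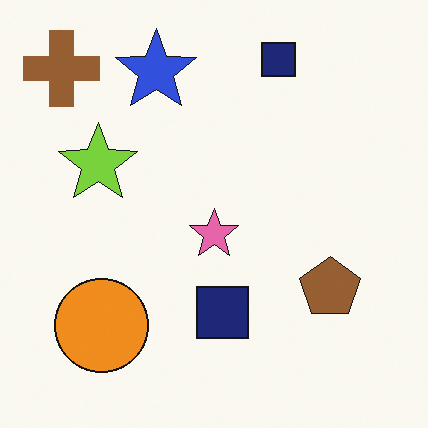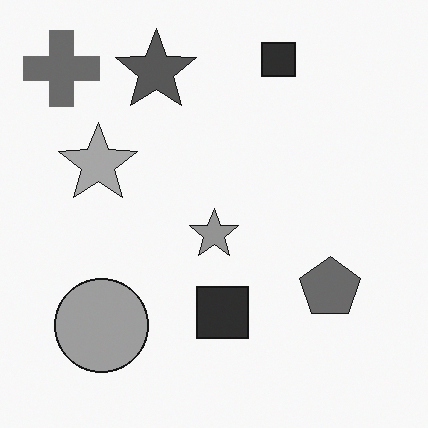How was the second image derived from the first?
The image was converted to grayscale.

All color is removed — every shape is now a shade of grey.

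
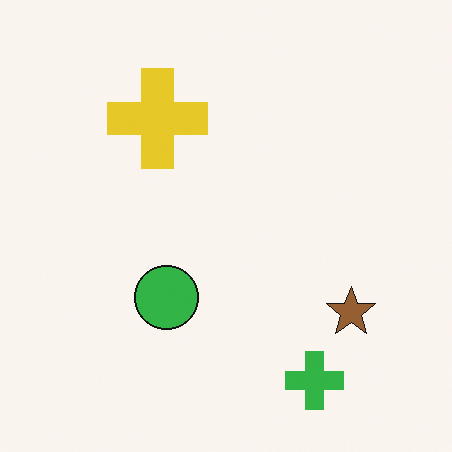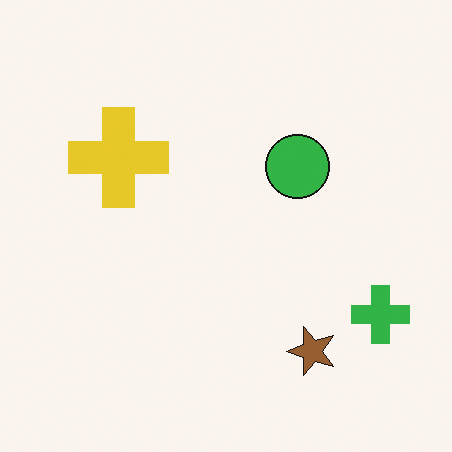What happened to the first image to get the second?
This is the original image transposed (reflected across the top-left ↔ bottom-right diagonal).

Shapes have swapped their row and column positions — what was in the top-right is now in the bottom-left — a diagonal reflection.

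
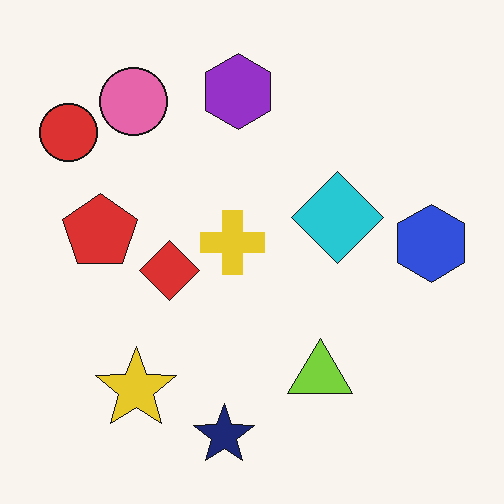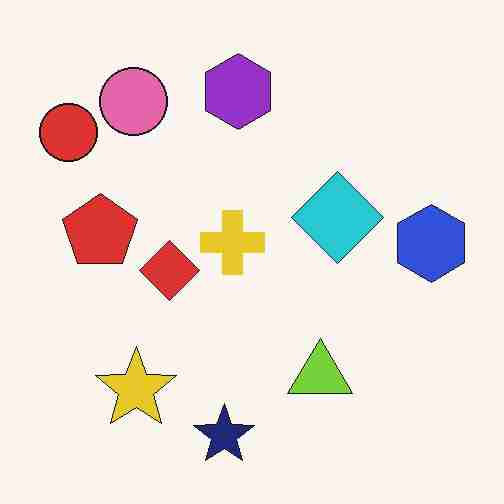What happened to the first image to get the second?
The second image is the first degraded with heavy JPEG compression.

Blocky 8×8 compression artifacts appear around shape edges and the flat background shows ringing — characteristic JPEG degradation.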